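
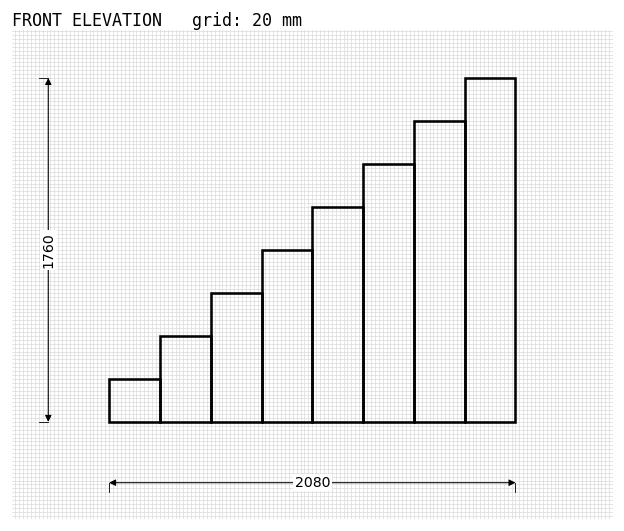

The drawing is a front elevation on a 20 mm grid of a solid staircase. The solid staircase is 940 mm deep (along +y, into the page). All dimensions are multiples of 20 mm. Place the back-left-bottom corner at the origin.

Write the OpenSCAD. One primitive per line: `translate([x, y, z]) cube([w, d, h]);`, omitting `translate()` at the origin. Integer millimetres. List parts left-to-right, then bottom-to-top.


cube([260, 940, 220]);
translate([260, 0, 0]) cube([260, 940, 440]);
translate([520, 0, 0]) cube([260, 940, 660]);
translate([780, 0, 0]) cube([260, 940, 880]);
translate([1040, 0, 0]) cube([260, 940, 1100]);
translate([1300, 0, 0]) cube([260, 940, 1320]);
translate([1560, 0, 0]) cube([260, 940, 1540]);
translate([1820, 0, 0]) cube([260, 940, 1760]);


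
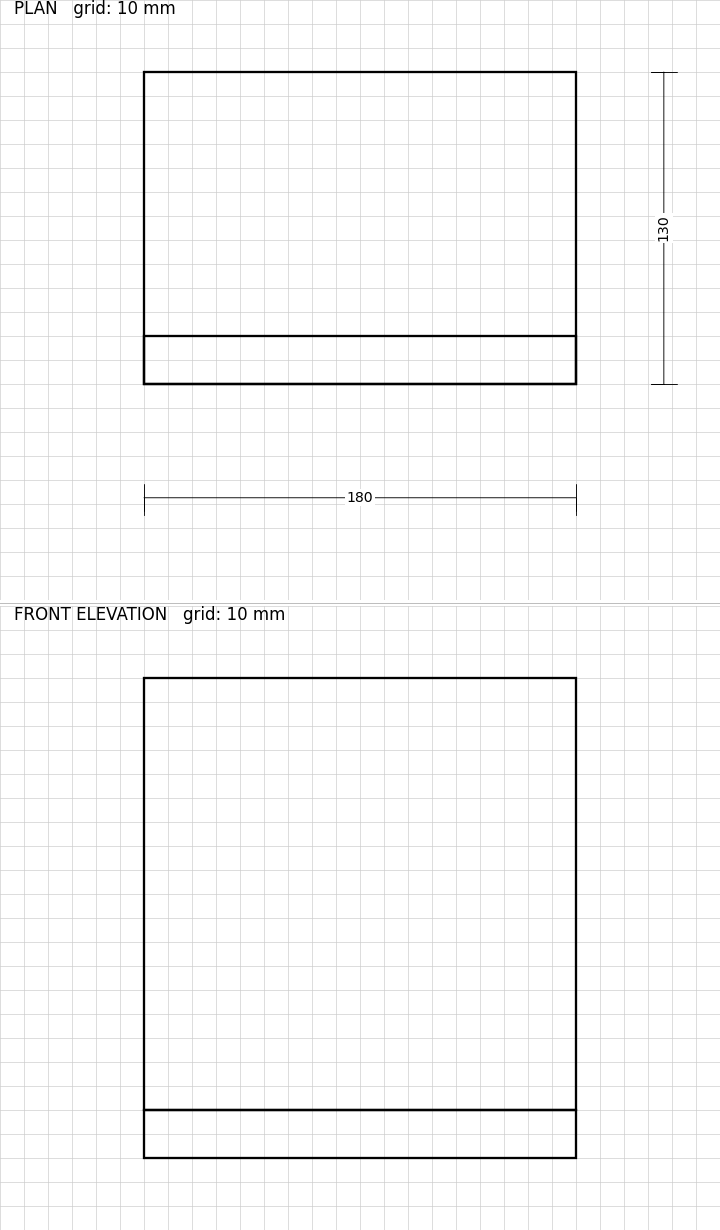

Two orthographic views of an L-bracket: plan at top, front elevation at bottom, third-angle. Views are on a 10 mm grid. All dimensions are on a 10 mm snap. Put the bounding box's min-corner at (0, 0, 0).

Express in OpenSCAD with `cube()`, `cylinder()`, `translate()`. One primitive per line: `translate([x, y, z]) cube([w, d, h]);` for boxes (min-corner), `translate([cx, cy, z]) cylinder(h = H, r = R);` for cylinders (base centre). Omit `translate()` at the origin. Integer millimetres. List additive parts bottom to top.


cube([180, 130, 20]);
translate([0, 0, 20]) cube([180, 20, 180]);


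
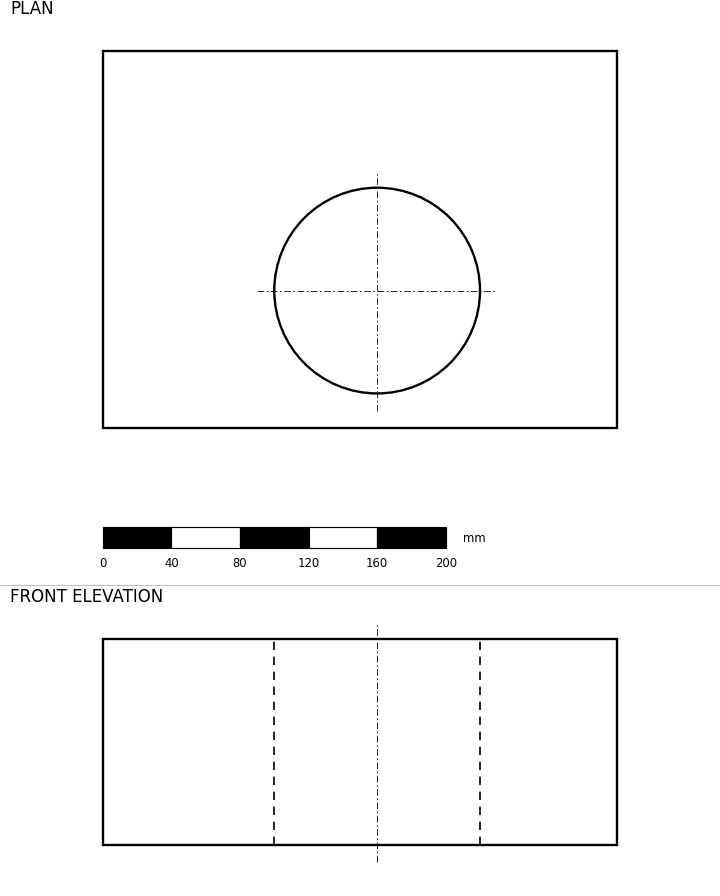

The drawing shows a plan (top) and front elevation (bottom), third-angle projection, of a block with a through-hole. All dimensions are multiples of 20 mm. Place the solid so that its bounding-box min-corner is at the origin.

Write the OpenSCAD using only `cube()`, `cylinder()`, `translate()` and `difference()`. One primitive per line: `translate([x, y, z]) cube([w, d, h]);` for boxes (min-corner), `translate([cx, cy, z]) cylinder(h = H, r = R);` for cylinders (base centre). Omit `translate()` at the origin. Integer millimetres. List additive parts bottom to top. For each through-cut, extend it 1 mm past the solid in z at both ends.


difference() {
  cube([300, 220, 120]);
  translate([160, 80, -1]) cylinder(h = 122, r = 60);
}


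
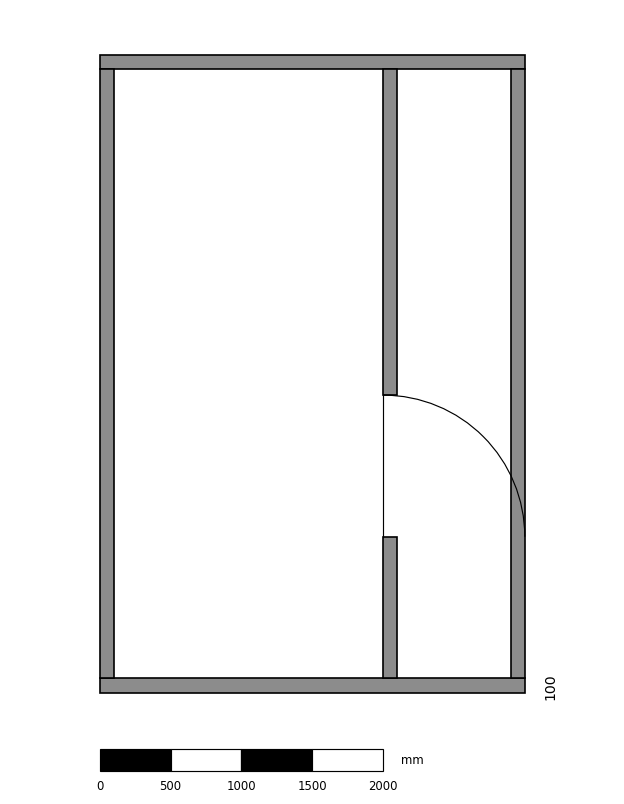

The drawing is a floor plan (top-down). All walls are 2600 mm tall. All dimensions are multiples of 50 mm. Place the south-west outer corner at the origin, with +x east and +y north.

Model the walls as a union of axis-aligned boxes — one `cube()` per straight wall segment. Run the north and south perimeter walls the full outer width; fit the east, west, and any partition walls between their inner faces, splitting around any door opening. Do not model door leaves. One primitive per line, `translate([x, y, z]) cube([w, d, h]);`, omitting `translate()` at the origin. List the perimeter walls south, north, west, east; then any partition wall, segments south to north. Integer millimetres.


cube([3000, 100, 2600]);
translate([0, 4400, 0]) cube([3000, 100, 2600]);
translate([0, 100, 0]) cube([100, 4300, 2600]);
translate([2900, 100, 0]) cube([100, 4300, 2600]);
translate([2000, 100, 0]) cube([100, 1000, 2600]);
translate([2000, 2100, 0]) cube([100, 2300, 2600]);


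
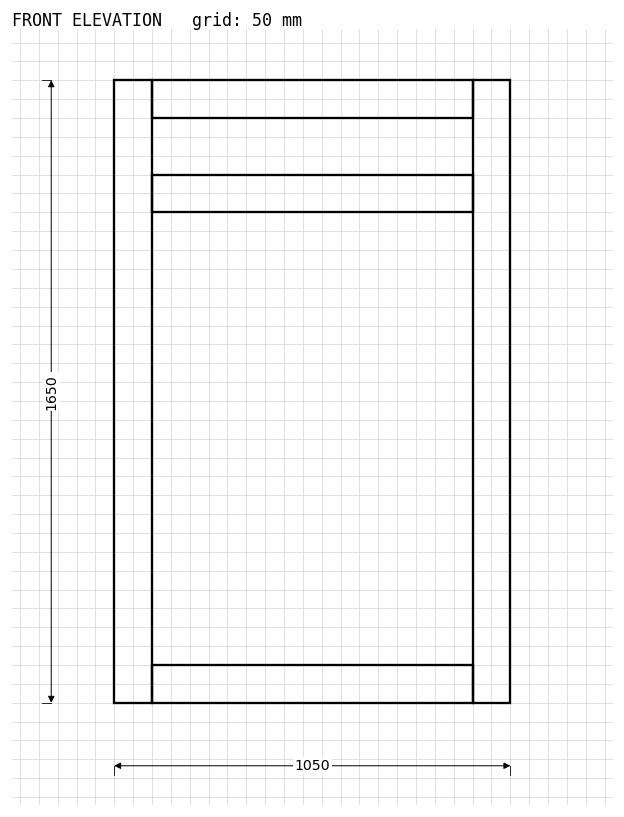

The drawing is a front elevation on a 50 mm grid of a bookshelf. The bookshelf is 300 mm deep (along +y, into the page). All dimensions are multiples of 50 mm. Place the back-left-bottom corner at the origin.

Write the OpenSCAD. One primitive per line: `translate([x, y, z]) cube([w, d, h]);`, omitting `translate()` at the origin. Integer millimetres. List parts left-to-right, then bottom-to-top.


cube([100, 300, 1650]);
translate([100, 0, 0]) cube([850, 300, 100]);
translate([100, 0, 1300]) cube([850, 300, 100]);
translate([100, 0, 1550]) cube([850, 300, 100]);
translate([950, 0, 0]) cube([100, 300, 1650]);


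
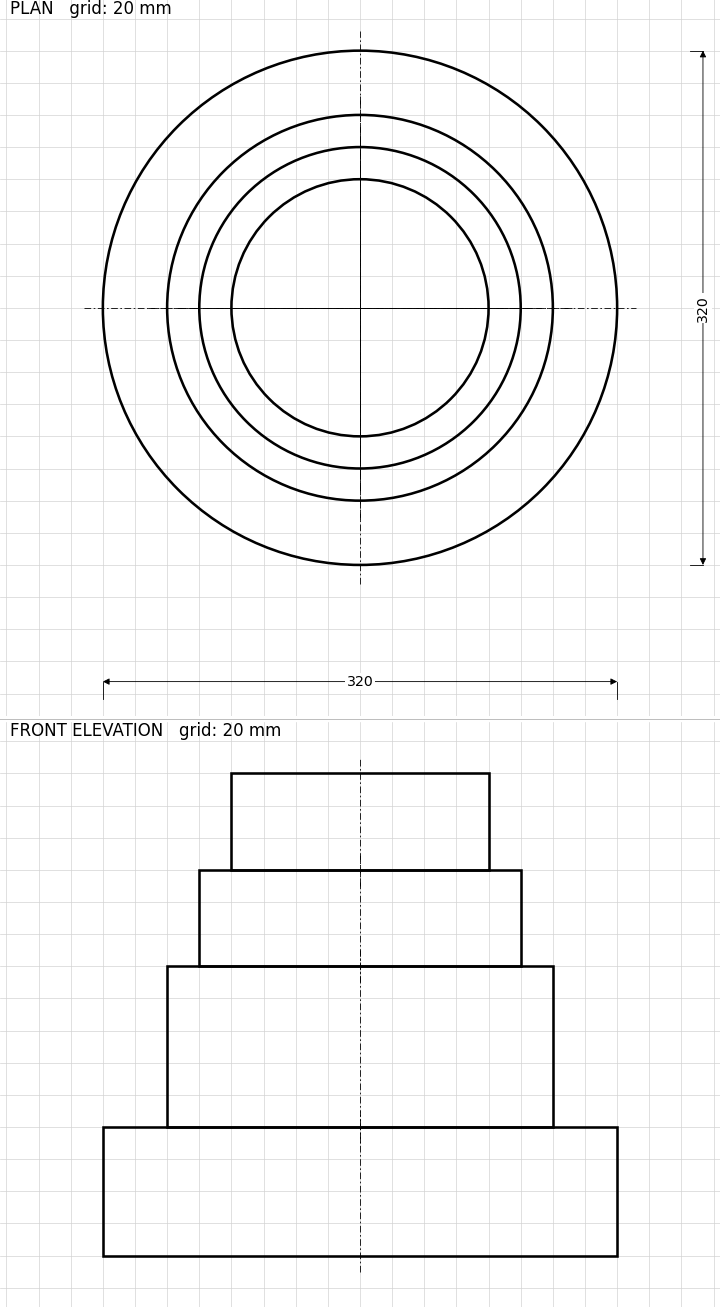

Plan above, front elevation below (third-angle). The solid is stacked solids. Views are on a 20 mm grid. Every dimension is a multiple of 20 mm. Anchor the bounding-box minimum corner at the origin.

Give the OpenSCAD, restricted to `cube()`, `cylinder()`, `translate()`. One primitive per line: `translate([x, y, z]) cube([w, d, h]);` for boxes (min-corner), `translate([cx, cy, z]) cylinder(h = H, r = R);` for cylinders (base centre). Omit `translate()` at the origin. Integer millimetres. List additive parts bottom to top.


translate([160, 160, 0]) cylinder(h = 80, r = 160);
translate([160, 160, 80]) cylinder(h = 100, r = 120);
translate([160, 160, 180]) cylinder(h = 60, r = 100);
translate([160, 160, 240]) cylinder(h = 60, r = 80);


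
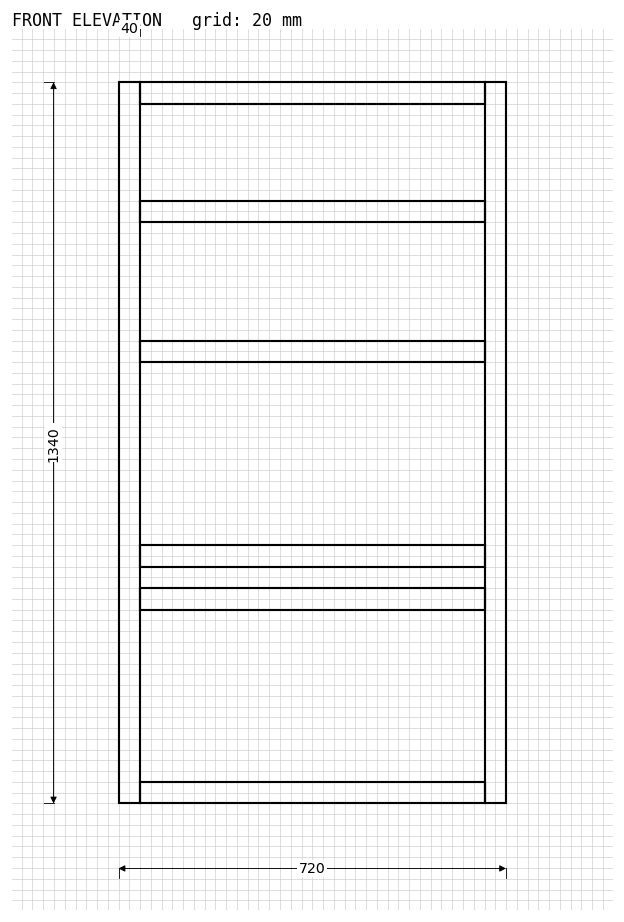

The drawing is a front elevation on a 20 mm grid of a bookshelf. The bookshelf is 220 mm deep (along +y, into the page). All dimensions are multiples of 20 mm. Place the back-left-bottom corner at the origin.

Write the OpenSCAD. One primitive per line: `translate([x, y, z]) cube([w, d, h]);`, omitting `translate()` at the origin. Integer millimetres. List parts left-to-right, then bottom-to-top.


cube([40, 220, 1340]);
translate([40, 0, 0]) cube([640, 220, 40]);
translate([40, 0, 360]) cube([640, 220, 40]);
translate([40, 0, 440]) cube([640, 220, 40]);
translate([40, 0, 820]) cube([640, 220, 40]);
translate([40, 0, 1080]) cube([640, 220, 40]);
translate([40, 0, 1300]) cube([640, 220, 40]);
translate([680, 0, 0]) cube([40, 220, 1340]);


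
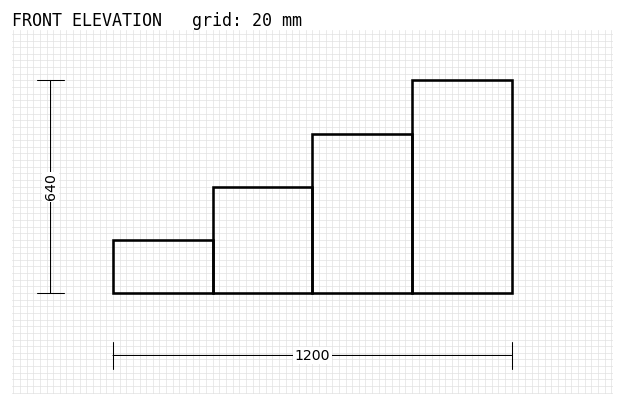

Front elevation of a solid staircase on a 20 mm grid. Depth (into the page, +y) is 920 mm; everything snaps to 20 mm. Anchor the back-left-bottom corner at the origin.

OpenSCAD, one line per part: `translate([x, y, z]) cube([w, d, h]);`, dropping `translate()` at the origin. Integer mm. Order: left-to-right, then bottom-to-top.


cube([300, 920, 160]);
translate([300, 0, 0]) cube([300, 920, 320]);
translate([600, 0, 0]) cube([300, 920, 480]);
translate([900, 0, 0]) cube([300, 920, 640]);


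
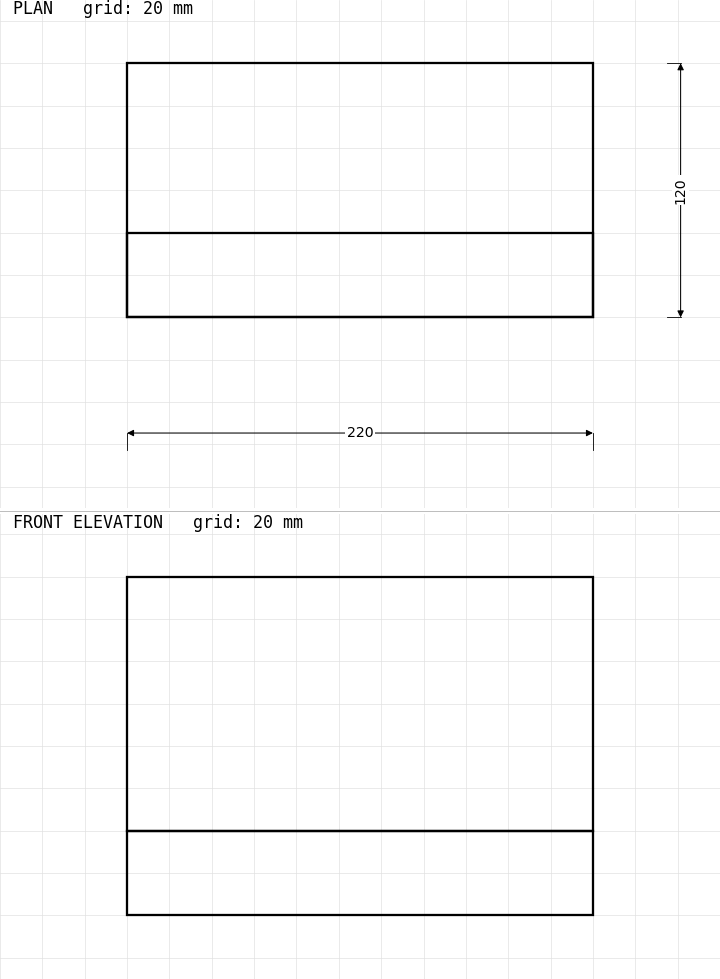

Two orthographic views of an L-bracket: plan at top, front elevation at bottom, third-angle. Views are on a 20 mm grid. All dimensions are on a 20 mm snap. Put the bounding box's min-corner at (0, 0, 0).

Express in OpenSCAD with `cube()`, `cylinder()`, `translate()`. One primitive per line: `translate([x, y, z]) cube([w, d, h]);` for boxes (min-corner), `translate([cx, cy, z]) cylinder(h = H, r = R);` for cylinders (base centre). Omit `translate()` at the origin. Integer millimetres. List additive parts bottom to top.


cube([220, 120, 40]);
translate([0, 0, 40]) cube([220, 40, 120]);


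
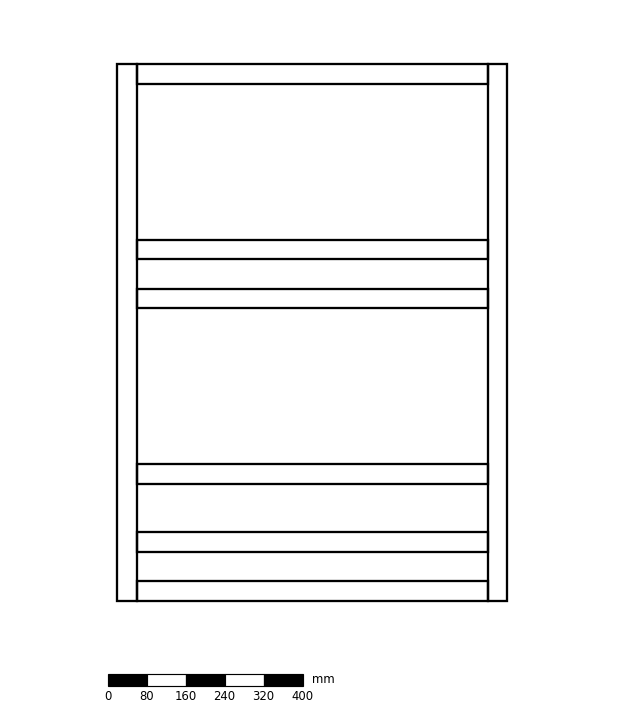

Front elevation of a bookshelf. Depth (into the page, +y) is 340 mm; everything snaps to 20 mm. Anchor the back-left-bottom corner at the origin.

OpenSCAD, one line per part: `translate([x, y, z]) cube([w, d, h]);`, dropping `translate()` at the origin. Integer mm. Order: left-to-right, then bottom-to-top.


cube([40, 340, 1100]);
translate([40, 0, 0]) cube([720, 340, 40]);
translate([40, 0, 100]) cube([720, 340, 40]);
translate([40, 0, 240]) cube([720, 340, 40]);
translate([40, 0, 600]) cube([720, 340, 40]);
translate([40, 0, 700]) cube([720, 340, 40]);
translate([40, 0, 1060]) cube([720, 340, 40]);
translate([760, 0, 0]) cube([40, 340, 1100]);


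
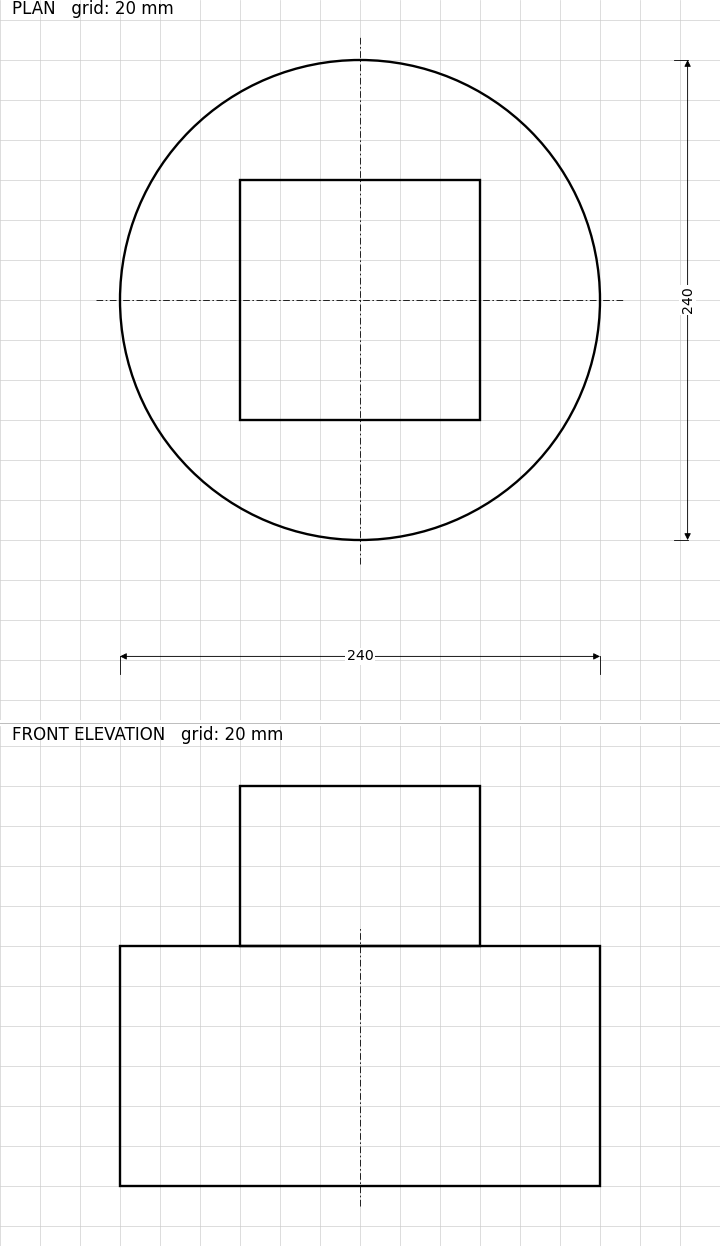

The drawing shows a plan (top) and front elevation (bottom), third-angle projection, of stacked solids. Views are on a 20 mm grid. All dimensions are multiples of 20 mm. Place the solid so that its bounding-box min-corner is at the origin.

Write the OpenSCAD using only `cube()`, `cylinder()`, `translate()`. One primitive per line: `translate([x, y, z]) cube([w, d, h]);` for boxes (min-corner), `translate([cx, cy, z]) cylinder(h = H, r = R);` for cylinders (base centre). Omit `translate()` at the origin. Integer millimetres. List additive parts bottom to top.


translate([120, 120, 0]) cylinder(h = 120, r = 120);
translate([60, 60, 120]) cube([120, 120, 80]);


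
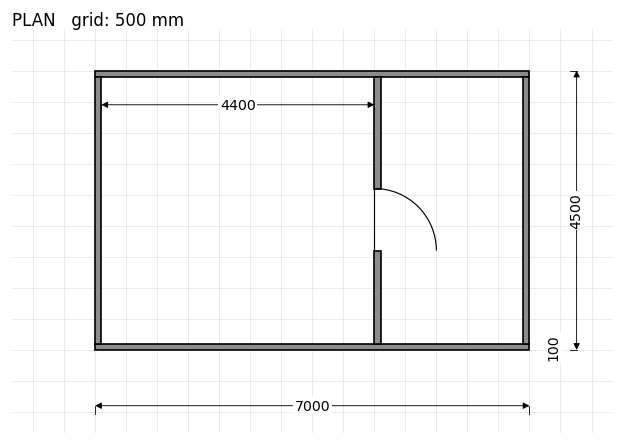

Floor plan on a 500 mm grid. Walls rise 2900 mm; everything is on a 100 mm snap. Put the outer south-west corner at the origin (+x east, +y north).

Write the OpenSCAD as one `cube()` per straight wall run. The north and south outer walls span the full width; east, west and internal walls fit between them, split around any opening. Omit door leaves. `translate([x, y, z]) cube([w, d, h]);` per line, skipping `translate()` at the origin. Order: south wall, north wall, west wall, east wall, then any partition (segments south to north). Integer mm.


cube([7000, 100, 2900]);
translate([0, 4400, 0]) cube([7000, 100, 2900]);
translate([0, 100, 0]) cube([100, 4300, 2900]);
translate([6900, 100, 0]) cube([100, 4300, 2900]);
translate([4500, 100, 0]) cube([100, 1500, 2900]);
translate([4500, 2600, 0]) cube([100, 1800, 2900]);


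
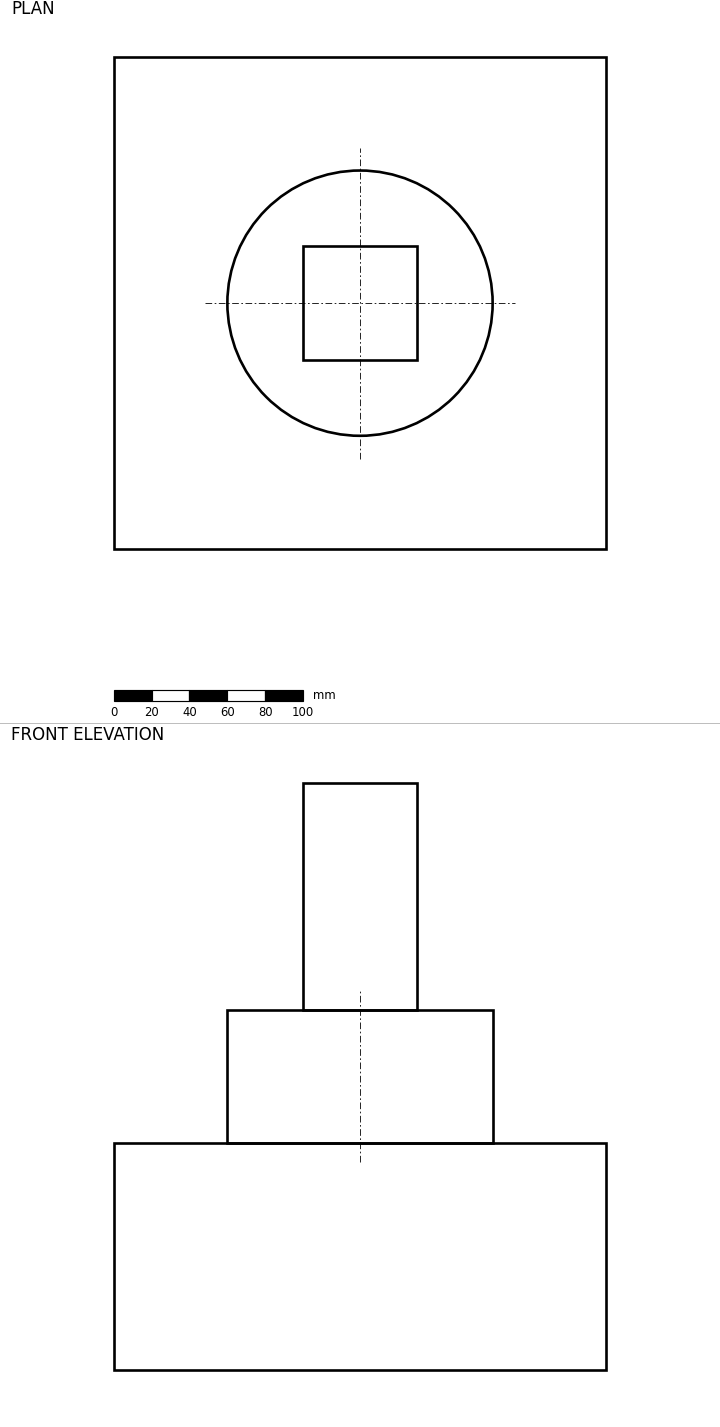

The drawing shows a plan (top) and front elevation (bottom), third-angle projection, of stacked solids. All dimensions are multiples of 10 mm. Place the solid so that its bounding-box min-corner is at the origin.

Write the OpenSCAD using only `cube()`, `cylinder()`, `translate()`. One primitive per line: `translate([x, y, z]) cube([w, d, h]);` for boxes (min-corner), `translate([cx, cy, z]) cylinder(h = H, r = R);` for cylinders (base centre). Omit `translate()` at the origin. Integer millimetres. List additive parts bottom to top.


cube([260, 260, 120]);
translate([130, 130, 120]) cylinder(h = 70, r = 70);
translate([100, 100, 190]) cube([60, 60, 120]);


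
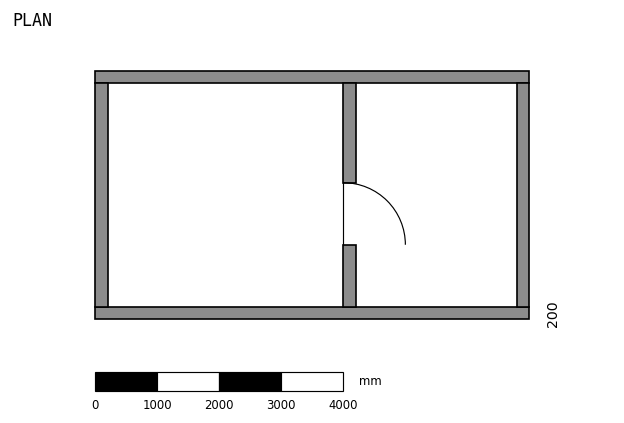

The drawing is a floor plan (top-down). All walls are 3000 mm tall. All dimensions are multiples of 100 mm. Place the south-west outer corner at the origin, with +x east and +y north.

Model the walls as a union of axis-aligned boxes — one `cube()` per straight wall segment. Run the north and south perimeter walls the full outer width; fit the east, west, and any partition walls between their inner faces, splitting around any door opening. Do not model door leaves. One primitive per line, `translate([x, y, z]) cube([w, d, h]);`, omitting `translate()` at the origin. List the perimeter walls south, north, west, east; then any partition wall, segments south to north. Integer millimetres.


cube([7000, 200, 3000]);
translate([0, 3800, 0]) cube([7000, 200, 3000]);
translate([0, 200, 0]) cube([200, 3600, 3000]);
translate([6800, 200, 0]) cube([200, 3600, 3000]);
translate([4000, 200, 0]) cube([200, 1000, 3000]);
translate([4000, 2200, 0]) cube([200, 1600, 3000]);


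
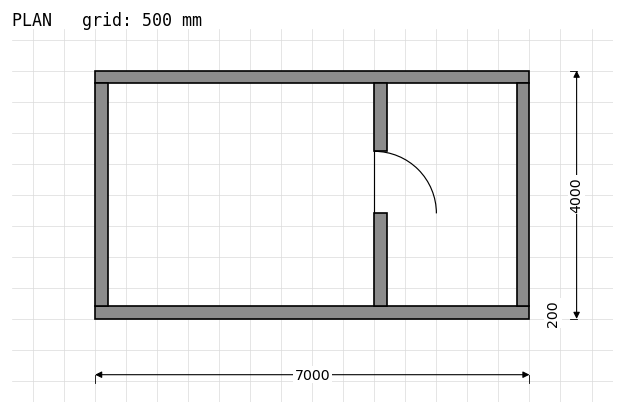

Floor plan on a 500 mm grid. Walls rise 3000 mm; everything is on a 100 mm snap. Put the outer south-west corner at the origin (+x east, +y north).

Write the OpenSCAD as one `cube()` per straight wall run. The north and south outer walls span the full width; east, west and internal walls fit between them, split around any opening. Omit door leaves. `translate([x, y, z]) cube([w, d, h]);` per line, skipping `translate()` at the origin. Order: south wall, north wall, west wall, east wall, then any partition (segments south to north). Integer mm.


cube([7000, 200, 3000]);
translate([0, 3800, 0]) cube([7000, 200, 3000]);
translate([0, 200, 0]) cube([200, 3600, 3000]);
translate([6800, 200, 0]) cube([200, 3600, 3000]);
translate([4500, 200, 0]) cube([200, 1500, 3000]);
translate([4500, 2700, 0]) cube([200, 1100, 3000]);


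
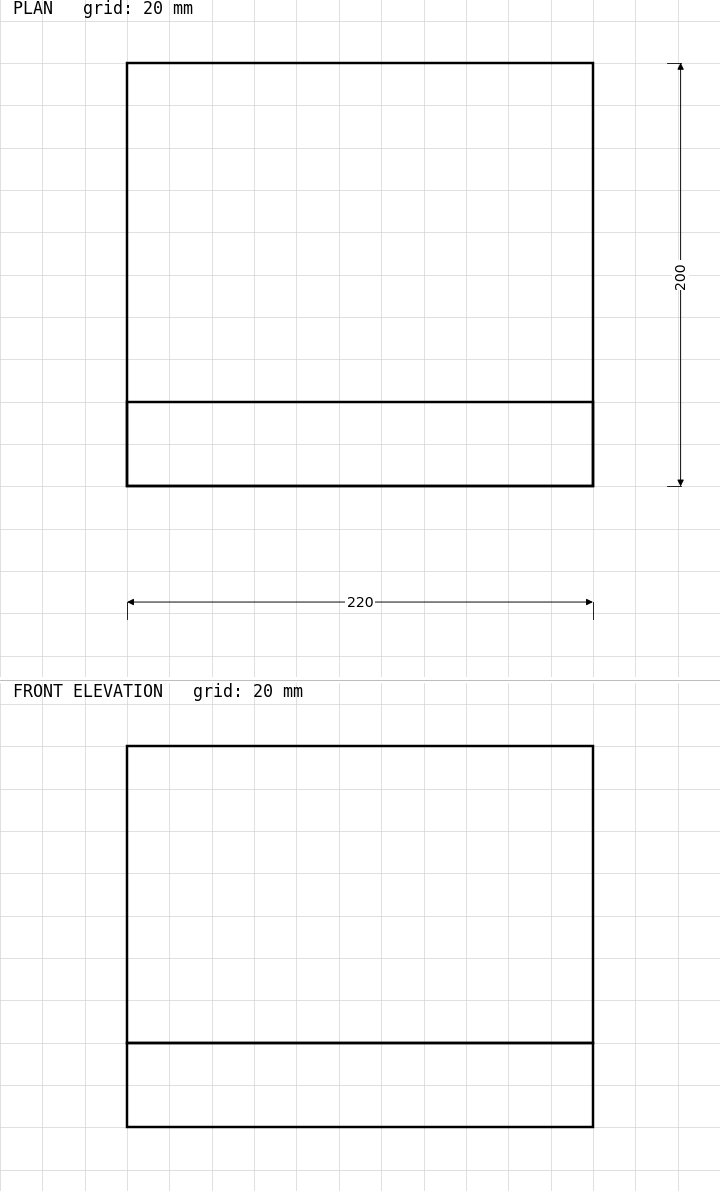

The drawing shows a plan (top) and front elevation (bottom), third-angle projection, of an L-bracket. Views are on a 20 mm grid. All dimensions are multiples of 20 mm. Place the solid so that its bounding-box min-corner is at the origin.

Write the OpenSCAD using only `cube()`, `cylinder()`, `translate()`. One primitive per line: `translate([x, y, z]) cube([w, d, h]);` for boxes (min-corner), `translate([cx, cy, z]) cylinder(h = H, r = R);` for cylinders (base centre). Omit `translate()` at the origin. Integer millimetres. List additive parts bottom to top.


cube([220, 200, 40]);
translate([0, 0, 40]) cube([220, 40, 140]);


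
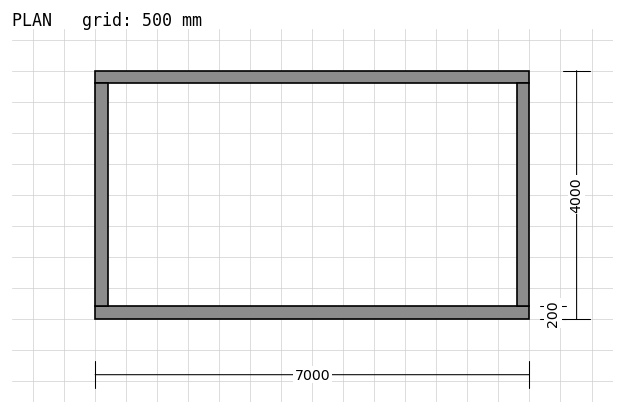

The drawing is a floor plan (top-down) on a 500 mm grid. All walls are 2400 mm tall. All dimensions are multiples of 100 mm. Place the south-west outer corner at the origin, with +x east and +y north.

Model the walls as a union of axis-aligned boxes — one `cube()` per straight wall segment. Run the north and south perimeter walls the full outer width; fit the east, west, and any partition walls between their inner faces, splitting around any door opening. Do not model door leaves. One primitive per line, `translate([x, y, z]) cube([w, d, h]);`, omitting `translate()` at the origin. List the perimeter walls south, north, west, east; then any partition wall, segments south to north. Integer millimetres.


cube([7000, 200, 2400]);
translate([0, 3800, 0]) cube([7000, 200, 2400]);
translate([0, 200, 0]) cube([200, 3600, 2400]);
translate([6800, 200, 0]) cube([200, 3600, 2400]);


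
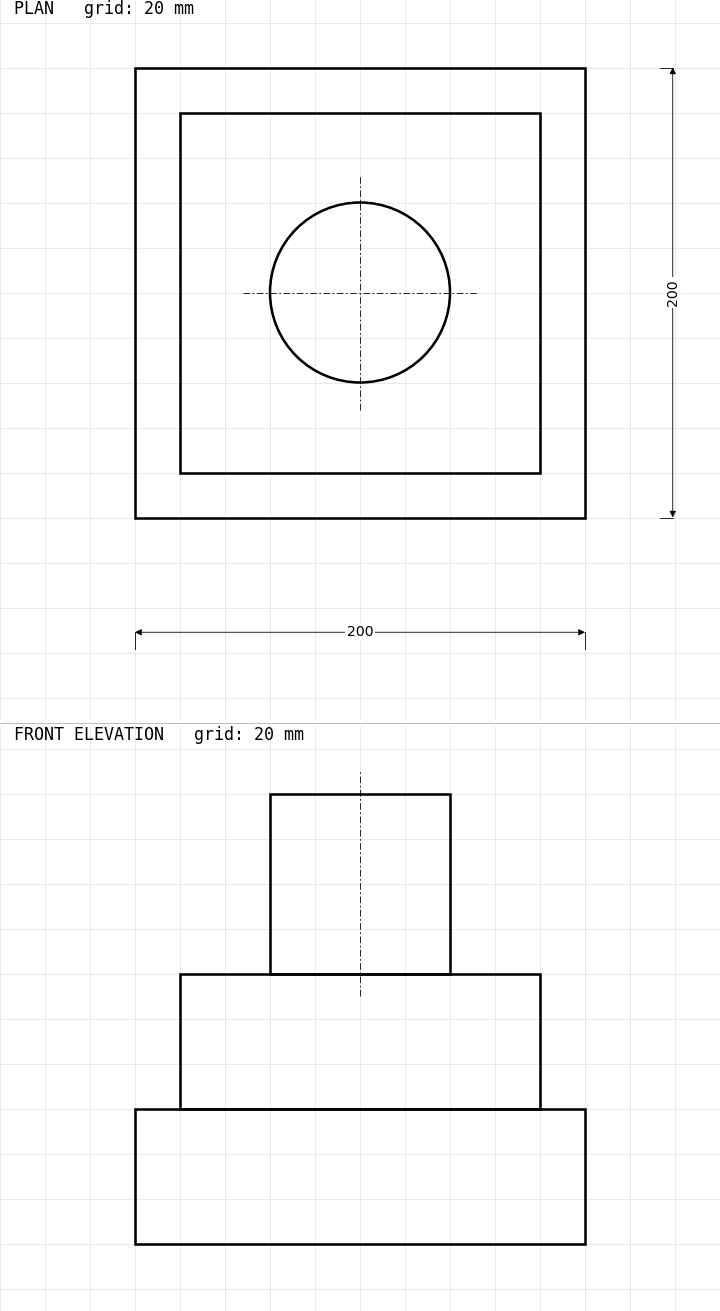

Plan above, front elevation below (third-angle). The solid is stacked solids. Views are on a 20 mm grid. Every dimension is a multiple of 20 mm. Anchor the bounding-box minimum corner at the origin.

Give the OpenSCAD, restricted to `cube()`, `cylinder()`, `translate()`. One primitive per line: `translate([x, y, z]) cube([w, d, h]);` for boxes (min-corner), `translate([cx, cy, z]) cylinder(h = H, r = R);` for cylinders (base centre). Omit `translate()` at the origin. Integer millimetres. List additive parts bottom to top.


cube([200, 200, 60]);
translate([20, 20, 60]) cube([160, 160, 60]);
translate([100, 100, 120]) cylinder(h = 80, r = 40);


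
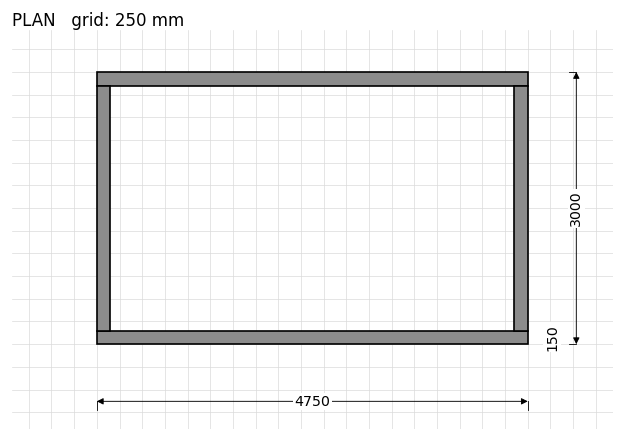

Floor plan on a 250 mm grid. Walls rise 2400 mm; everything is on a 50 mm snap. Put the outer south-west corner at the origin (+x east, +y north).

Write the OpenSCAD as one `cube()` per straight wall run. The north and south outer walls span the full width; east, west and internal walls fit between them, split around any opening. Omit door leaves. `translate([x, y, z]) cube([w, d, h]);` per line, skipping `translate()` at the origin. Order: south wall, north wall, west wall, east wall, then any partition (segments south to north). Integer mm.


cube([4750, 150, 2400]);
translate([0, 2850, 0]) cube([4750, 150, 2400]);
translate([0, 150, 0]) cube([150, 2700, 2400]);
translate([4600, 150, 0]) cube([150, 2700, 2400]);


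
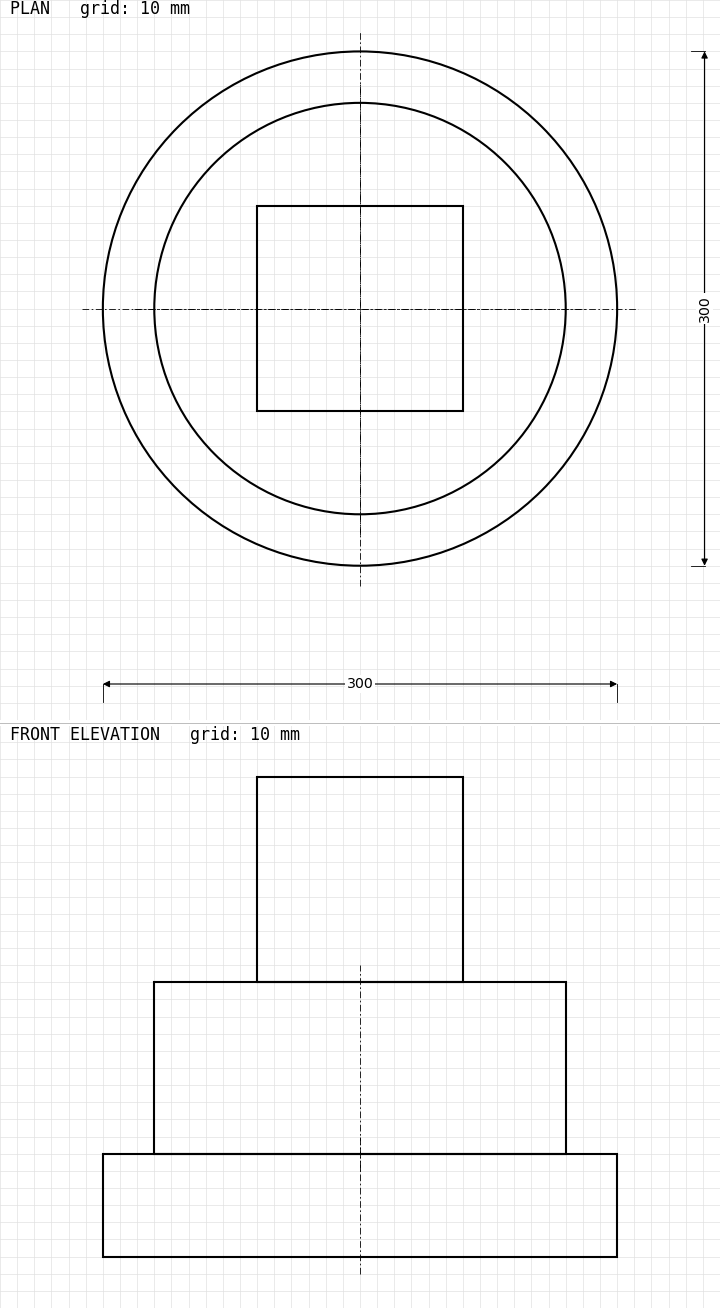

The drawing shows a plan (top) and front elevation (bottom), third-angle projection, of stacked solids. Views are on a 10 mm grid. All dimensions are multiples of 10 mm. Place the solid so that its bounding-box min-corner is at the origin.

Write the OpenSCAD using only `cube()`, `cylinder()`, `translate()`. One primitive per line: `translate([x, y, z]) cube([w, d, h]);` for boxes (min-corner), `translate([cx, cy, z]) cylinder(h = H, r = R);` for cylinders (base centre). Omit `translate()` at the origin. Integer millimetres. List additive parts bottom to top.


translate([150, 150, 0]) cylinder(h = 60, r = 150);
translate([150, 150, 60]) cylinder(h = 100, r = 120);
translate([90, 90, 160]) cube([120, 120, 120]);


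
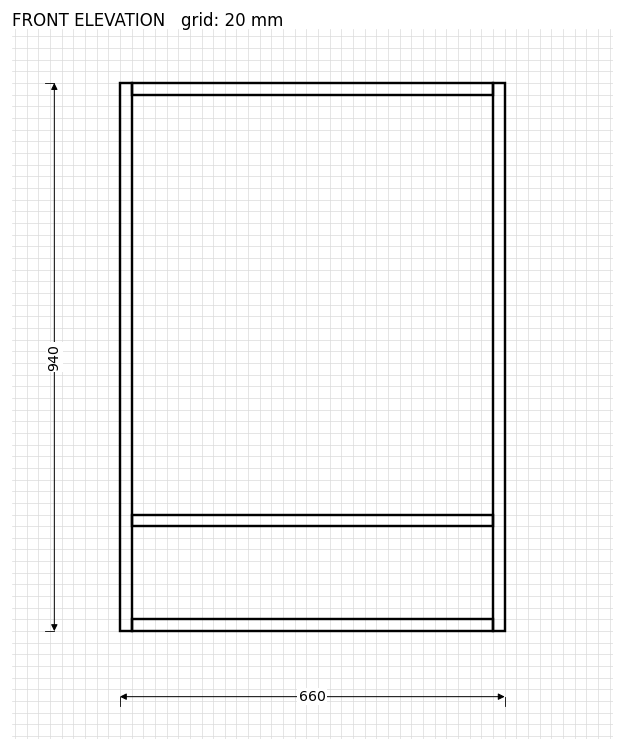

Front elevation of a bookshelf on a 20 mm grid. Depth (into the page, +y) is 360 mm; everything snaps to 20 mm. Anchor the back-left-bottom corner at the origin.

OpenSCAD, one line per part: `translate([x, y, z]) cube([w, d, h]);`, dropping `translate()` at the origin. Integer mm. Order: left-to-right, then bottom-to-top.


cube([20, 360, 940]);
translate([20, 0, 0]) cube([620, 360, 20]);
translate([20, 0, 180]) cube([620, 360, 20]);
translate([20, 0, 920]) cube([620, 360, 20]);
translate([640, 0, 0]) cube([20, 360, 940]);


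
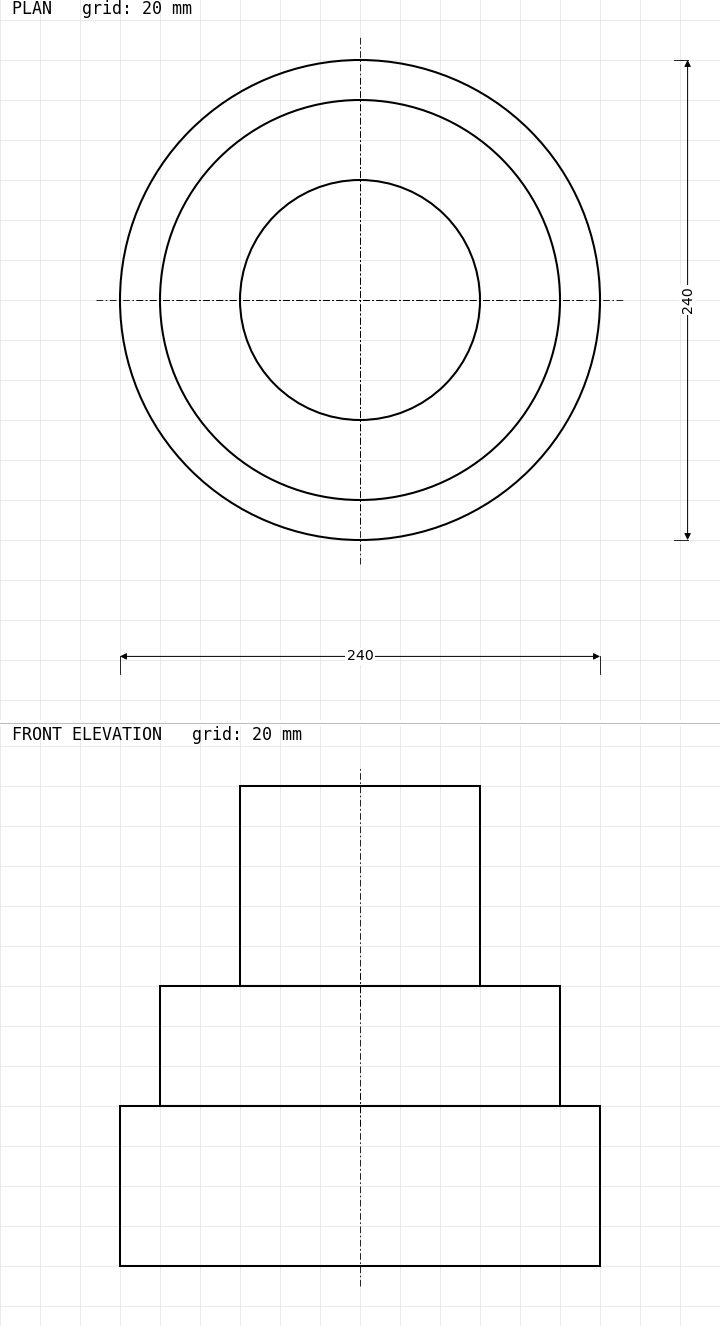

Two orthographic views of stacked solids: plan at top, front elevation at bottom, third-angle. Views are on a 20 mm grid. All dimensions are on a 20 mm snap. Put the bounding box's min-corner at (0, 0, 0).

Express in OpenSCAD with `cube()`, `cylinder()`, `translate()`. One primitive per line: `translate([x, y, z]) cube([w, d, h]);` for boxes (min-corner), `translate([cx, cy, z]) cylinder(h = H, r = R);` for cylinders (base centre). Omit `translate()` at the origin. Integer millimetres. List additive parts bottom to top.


translate([120, 120, 0]) cylinder(h = 80, r = 120);
translate([120, 120, 80]) cylinder(h = 60, r = 100);
translate([120, 120, 140]) cylinder(h = 100, r = 60);


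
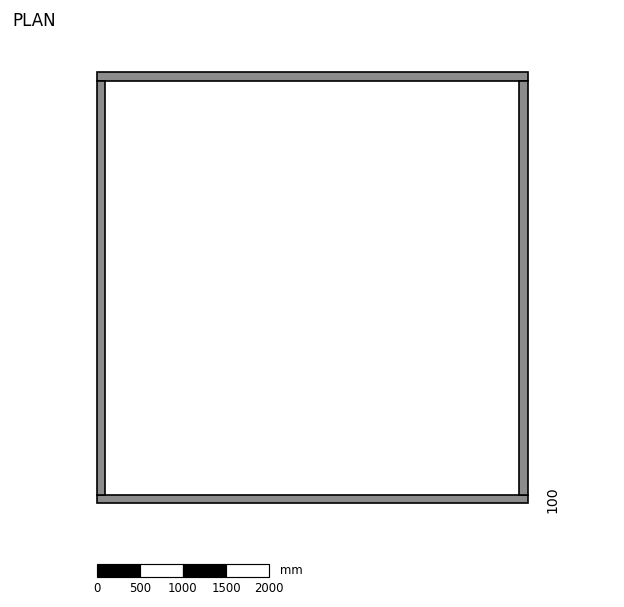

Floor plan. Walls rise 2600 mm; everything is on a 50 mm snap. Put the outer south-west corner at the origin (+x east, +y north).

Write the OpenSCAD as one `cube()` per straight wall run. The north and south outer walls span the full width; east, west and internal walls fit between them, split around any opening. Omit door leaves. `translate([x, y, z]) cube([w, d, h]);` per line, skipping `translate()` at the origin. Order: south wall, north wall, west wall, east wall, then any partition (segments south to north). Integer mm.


cube([5000, 100, 2600]);
translate([0, 4900, 0]) cube([5000, 100, 2600]);
translate([0, 100, 0]) cube([100, 4800, 2600]);
translate([4900, 100, 0]) cube([100, 4800, 2600]);


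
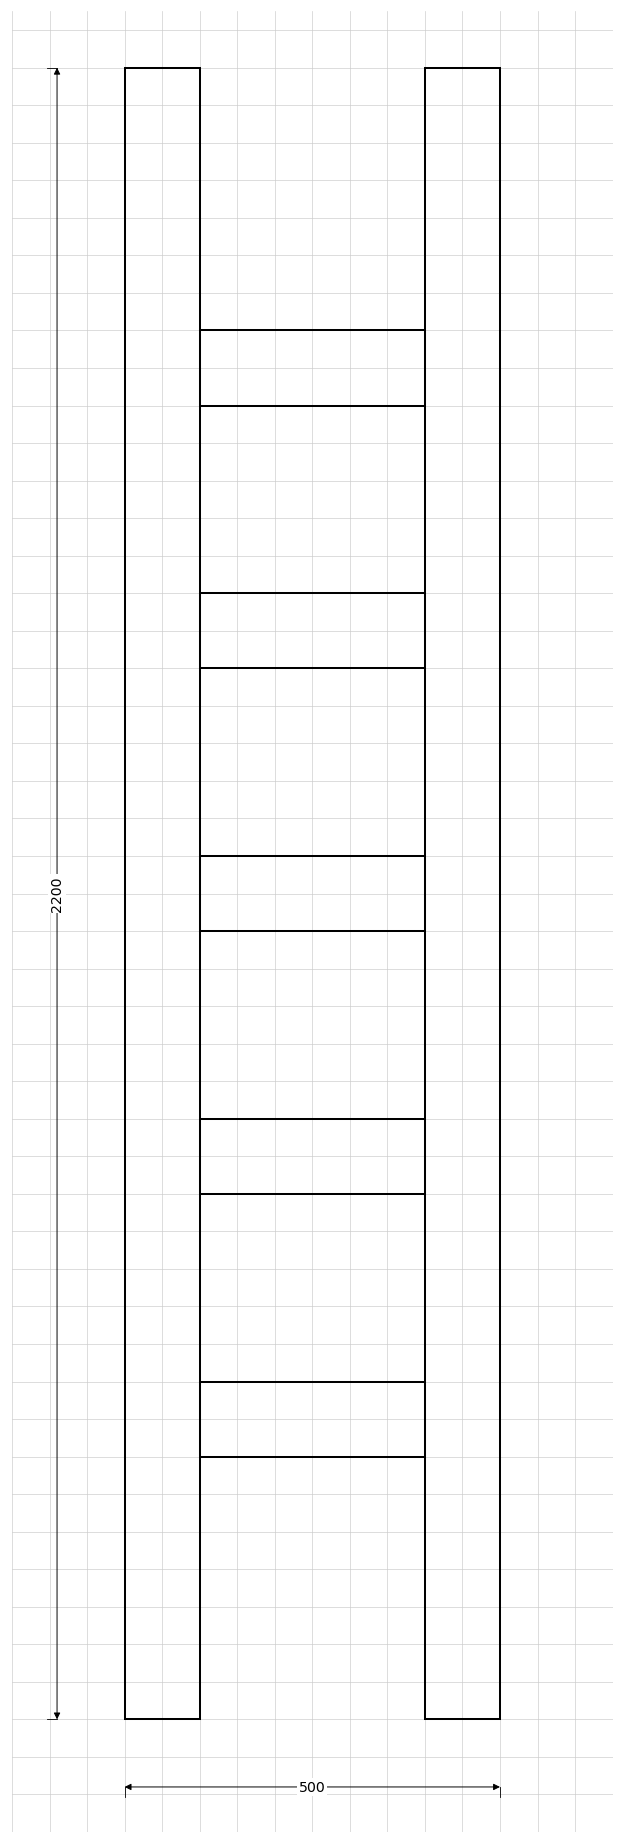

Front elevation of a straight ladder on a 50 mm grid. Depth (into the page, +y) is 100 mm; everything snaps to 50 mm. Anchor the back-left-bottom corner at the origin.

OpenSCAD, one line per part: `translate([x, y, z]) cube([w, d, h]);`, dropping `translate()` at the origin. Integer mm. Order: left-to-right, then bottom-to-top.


cube([100, 100, 2200]);
translate([100, 0, 350]) cube([300, 100, 100]);
translate([100, 0, 700]) cube([300, 100, 100]);
translate([100, 0, 1050]) cube([300, 100, 100]);
translate([100, 0, 1400]) cube([300, 100, 100]);
translate([100, 0, 1750]) cube([300, 100, 100]);
translate([400, 0, 0]) cube([100, 100, 2200]);


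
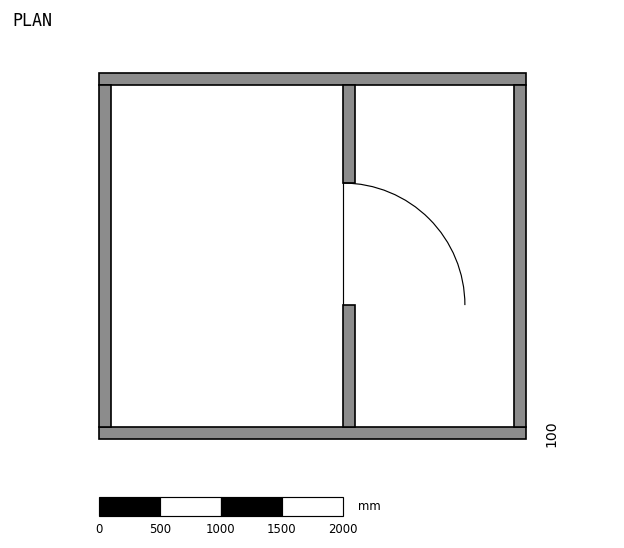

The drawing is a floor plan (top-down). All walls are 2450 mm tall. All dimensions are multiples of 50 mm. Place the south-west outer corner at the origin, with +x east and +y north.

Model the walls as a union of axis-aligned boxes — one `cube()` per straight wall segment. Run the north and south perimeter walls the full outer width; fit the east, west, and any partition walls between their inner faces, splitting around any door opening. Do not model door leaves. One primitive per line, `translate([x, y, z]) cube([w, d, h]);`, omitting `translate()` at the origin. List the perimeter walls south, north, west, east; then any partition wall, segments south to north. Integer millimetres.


cube([3500, 100, 2450]);
translate([0, 2900, 0]) cube([3500, 100, 2450]);
translate([0, 100, 0]) cube([100, 2800, 2450]);
translate([3400, 100, 0]) cube([100, 2800, 2450]);
translate([2000, 100, 0]) cube([100, 1000, 2450]);
translate([2000, 2100, 0]) cube([100, 800, 2450]);


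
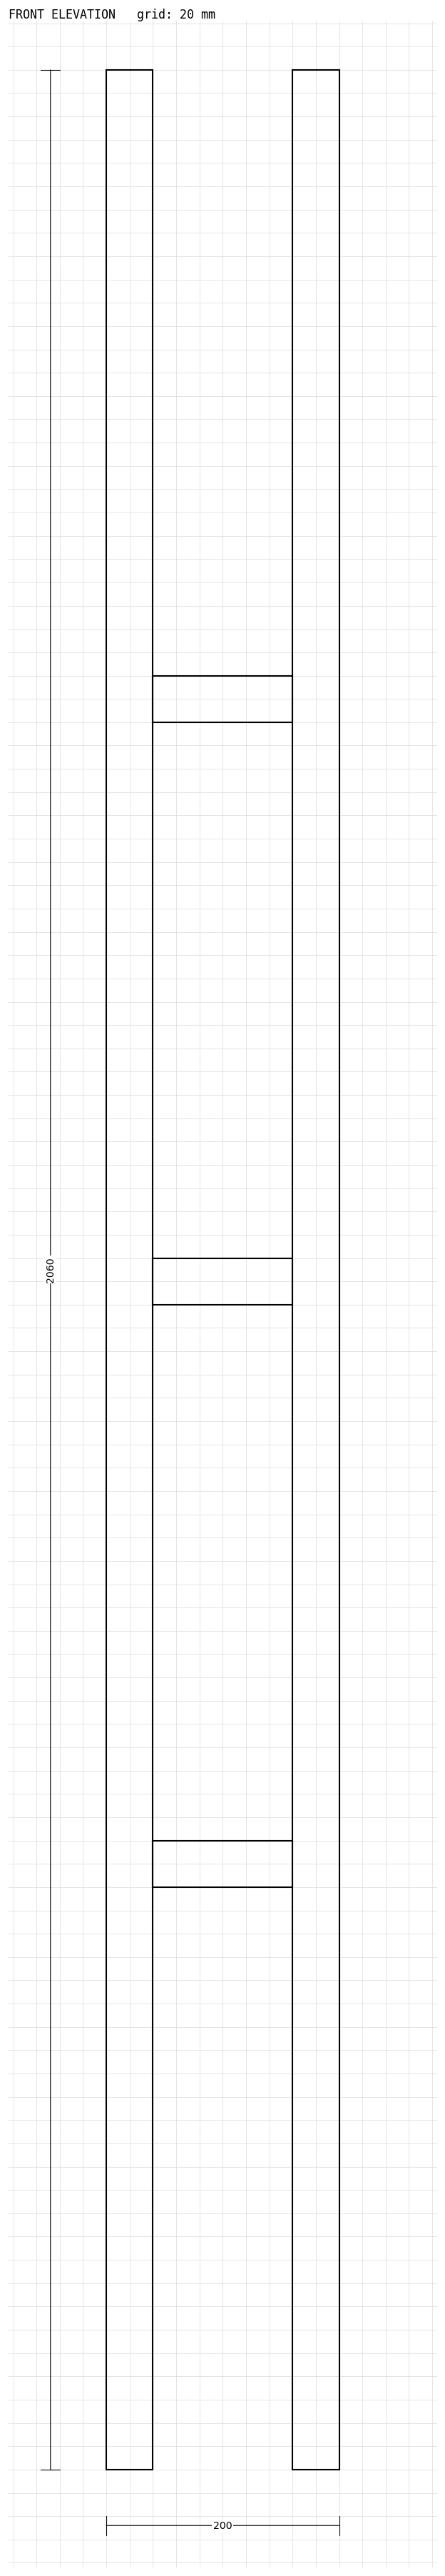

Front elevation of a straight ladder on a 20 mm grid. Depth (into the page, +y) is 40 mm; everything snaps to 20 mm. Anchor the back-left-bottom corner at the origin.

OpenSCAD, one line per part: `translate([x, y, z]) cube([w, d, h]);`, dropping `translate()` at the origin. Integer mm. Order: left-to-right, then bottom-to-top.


cube([40, 40, 2060]);
translate([40, 0, 500]) cube([120, 40, 40]);
translate([40, 0, 1000]) cube([120, 40, 40]);
translate([40, 0, 1500]) cube([120, 40, 40]);
translate([160, 0, 0]) cube([40, 40, 2060]);


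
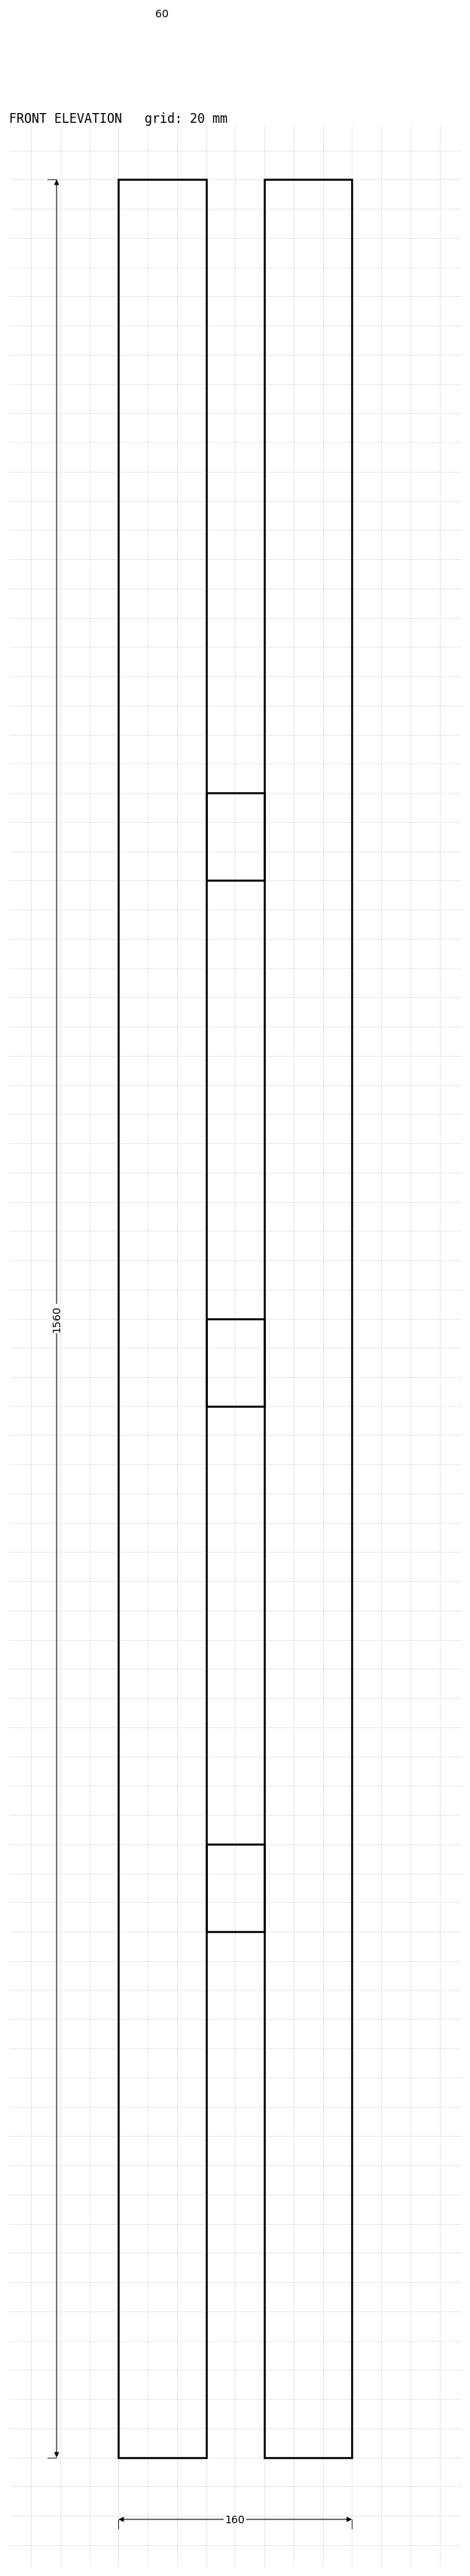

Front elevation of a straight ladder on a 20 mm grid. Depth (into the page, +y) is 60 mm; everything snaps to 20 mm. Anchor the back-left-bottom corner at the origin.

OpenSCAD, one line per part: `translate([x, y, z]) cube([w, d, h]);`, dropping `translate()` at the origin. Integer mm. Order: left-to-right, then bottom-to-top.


cube([60, 60, 1560]);
translate([60, 0, 360]) cube([40, 60, 60]);
translate([60, 0, 720]) cube([40, 60, 60]);
translate([60, 0, 1080]) cube([40, 60, 60]);
translate([100, 0, 0]) cube([60, 60, 1560]);


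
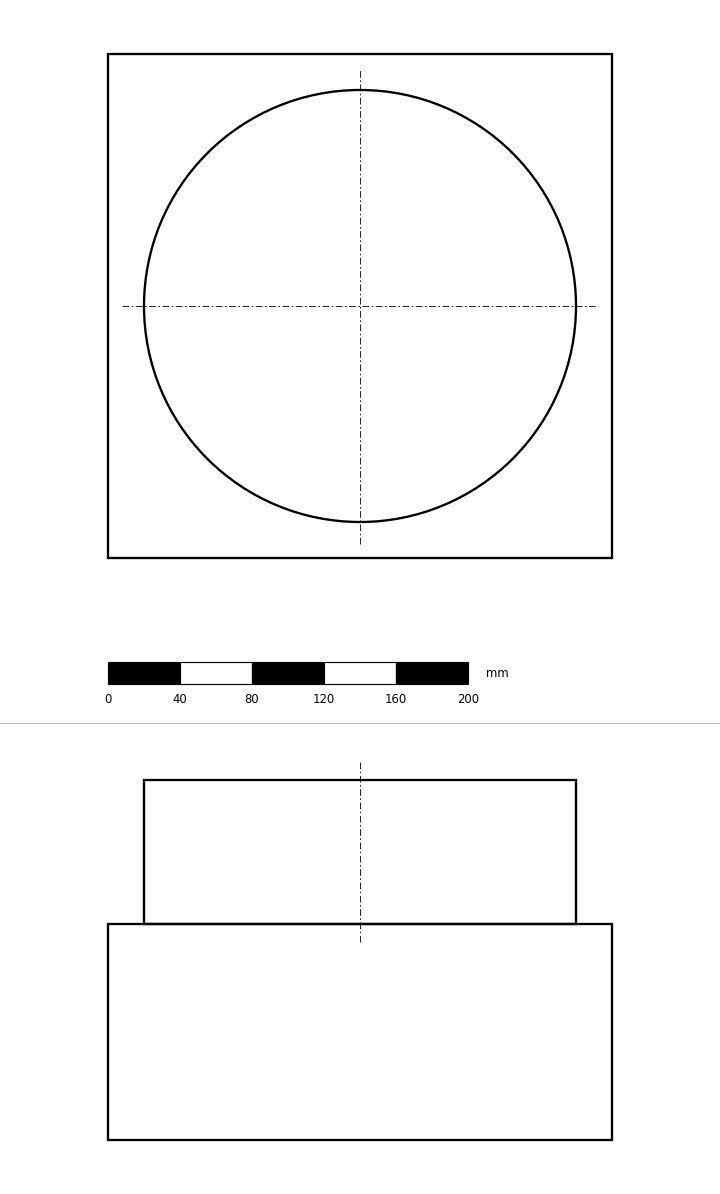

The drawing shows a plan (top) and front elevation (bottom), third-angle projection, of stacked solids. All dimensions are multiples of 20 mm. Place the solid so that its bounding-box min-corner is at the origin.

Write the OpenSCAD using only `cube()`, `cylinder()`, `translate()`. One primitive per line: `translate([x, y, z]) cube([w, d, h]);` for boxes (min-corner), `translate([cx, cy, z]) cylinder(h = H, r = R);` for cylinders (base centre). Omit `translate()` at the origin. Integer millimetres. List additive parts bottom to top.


cube([280, 280, 120]);
translate([140, 140, 120]) cylinder(h = 80, r = 120);


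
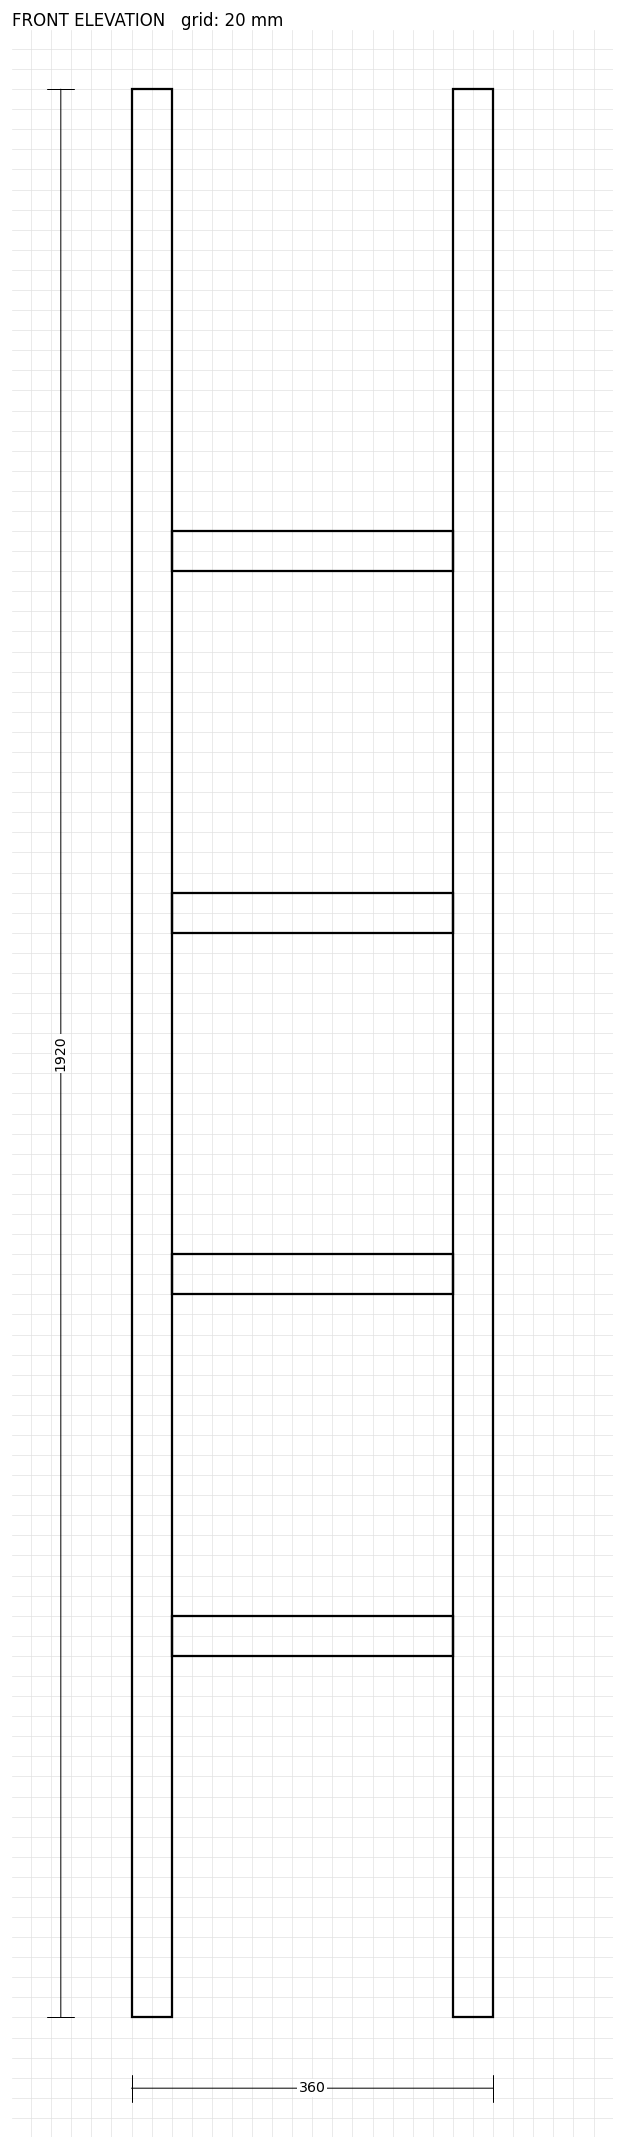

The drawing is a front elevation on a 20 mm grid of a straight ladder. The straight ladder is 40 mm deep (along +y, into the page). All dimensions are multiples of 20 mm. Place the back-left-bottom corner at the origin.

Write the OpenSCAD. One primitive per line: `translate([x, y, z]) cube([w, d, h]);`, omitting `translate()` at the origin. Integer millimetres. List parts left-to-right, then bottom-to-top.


cube([40, 40, 1920]);
translate([40, 0, 360]) cube([280, 40, 40]);
translate([40, 0, 720]) cube([280, 40, 40]);
translate([40, 0, 1080]) cube([280, 40, 40]);
translate([40, 0, 1440]) cube([280, 40, 40]);
translate([320, 0, 0]) cube([40, 40, 1920]);


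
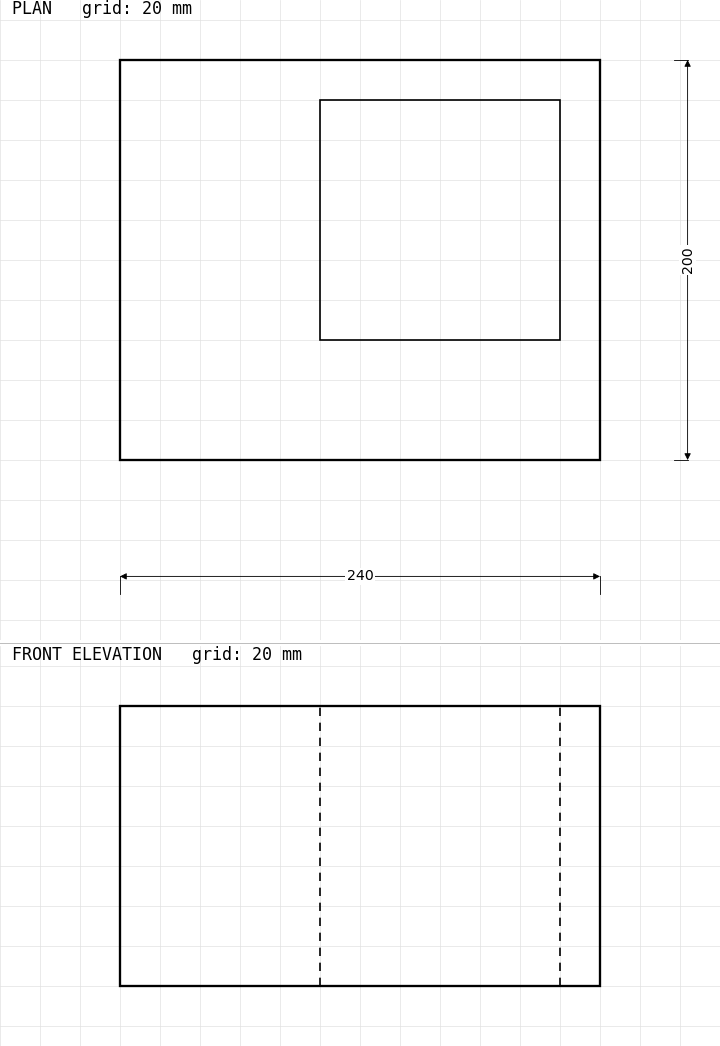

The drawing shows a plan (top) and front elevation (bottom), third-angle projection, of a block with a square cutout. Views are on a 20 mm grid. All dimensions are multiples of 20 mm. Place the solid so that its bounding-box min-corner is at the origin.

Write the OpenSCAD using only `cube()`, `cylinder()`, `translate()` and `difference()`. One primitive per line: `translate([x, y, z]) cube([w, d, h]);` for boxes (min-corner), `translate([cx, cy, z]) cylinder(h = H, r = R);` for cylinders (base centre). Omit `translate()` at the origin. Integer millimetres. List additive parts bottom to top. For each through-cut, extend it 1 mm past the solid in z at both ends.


difference() {
  cube([240, 200, 140]);
  translate([100, 60, -1]) cube([120, 120, 142]);
}


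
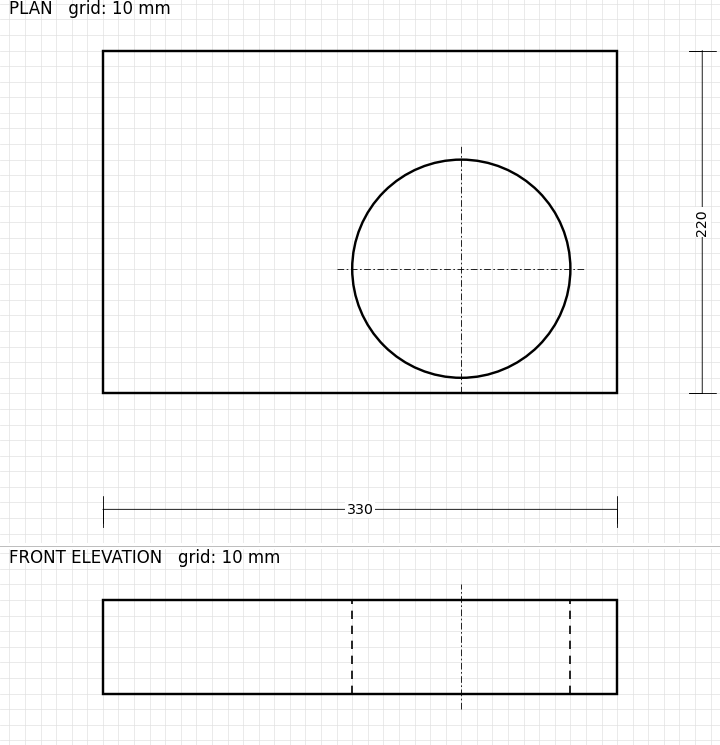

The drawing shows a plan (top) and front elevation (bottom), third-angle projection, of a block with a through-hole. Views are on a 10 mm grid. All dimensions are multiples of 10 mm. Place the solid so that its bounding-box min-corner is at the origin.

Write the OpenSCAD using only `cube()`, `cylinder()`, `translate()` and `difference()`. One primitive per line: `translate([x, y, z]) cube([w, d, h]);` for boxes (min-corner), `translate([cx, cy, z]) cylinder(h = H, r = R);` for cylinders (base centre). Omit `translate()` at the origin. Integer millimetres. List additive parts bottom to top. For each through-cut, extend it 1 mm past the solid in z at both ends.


difference() {
  cube([330, 220, 60]);
  translate([230, 80, -1]) cylinder(h = 62, r = 70);
}


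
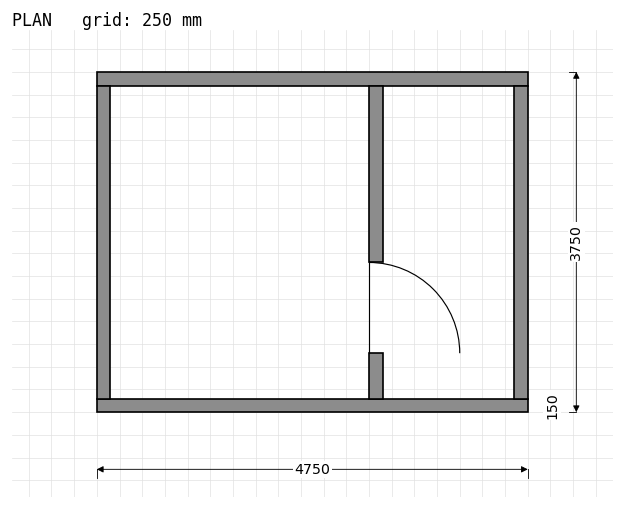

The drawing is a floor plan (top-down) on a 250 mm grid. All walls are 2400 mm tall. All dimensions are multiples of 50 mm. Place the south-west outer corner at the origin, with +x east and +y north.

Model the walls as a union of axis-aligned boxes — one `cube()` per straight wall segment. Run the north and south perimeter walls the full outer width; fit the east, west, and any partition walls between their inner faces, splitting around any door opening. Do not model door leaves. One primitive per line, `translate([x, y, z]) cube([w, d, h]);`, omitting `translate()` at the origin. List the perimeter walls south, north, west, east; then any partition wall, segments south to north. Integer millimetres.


cube([4750, 150, 2400]);
translate([0, 3600, 0]) cube([4750, 150, 2400]);
translate([0, 150, 0]) cube([150, 3450, 2400]);
translate([4600, 150, 0]) cube([150, 3450, 2400]);
translate([3000, 150, 0]) cube([150, 500, 2400]);
translate([3000, 1650, 0]) cube([150, 1950, 2400]);


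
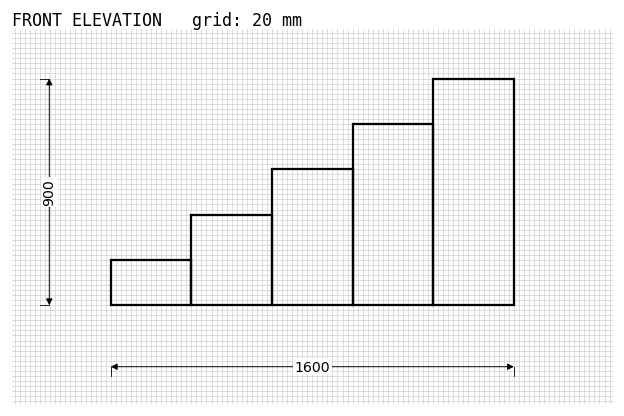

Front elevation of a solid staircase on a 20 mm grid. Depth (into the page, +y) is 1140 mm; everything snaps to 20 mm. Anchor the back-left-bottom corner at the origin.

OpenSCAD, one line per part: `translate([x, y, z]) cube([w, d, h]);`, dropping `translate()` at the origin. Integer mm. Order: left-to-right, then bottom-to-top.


cube([320, 1140, 180]);
translate([320, 0, 0]) cube([320, 1140, 360]);
translate([640, 0, 0]) cube([320, 1140, 540]);
translate([960, 0, 0]) cube([320, 1140, 720]);
translate([1280, 0, 0]) cube([320, 1140, 900]);


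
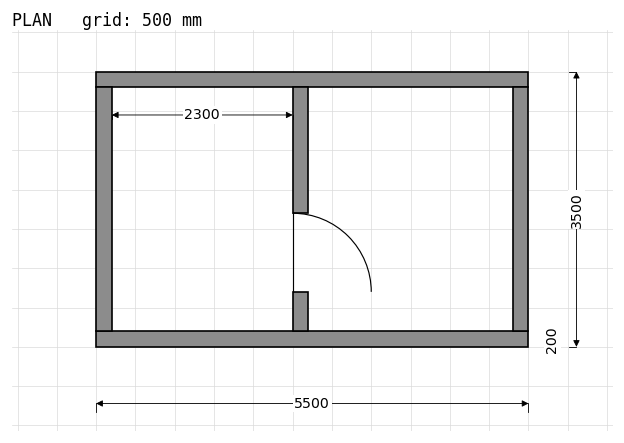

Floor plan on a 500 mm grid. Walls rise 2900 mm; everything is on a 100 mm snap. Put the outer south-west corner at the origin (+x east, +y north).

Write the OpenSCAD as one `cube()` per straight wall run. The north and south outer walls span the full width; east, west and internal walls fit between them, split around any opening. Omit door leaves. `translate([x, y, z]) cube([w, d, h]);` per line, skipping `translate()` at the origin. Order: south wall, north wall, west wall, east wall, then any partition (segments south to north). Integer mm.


cube([5500, 200, 2900]);
translate([0, 3300, 0]) cube([5500, 200, 2900]);
translate([0, 200, 0]) cube([200, 3100, 2900]);
translate([5300, 200, 0]) cube([200, 3100, 2900]);
translate([2500, 200, 0]) cube([200, 500, 2900]);
translate([2500, 1700, 0]) cube([200, 1600, 2900]);


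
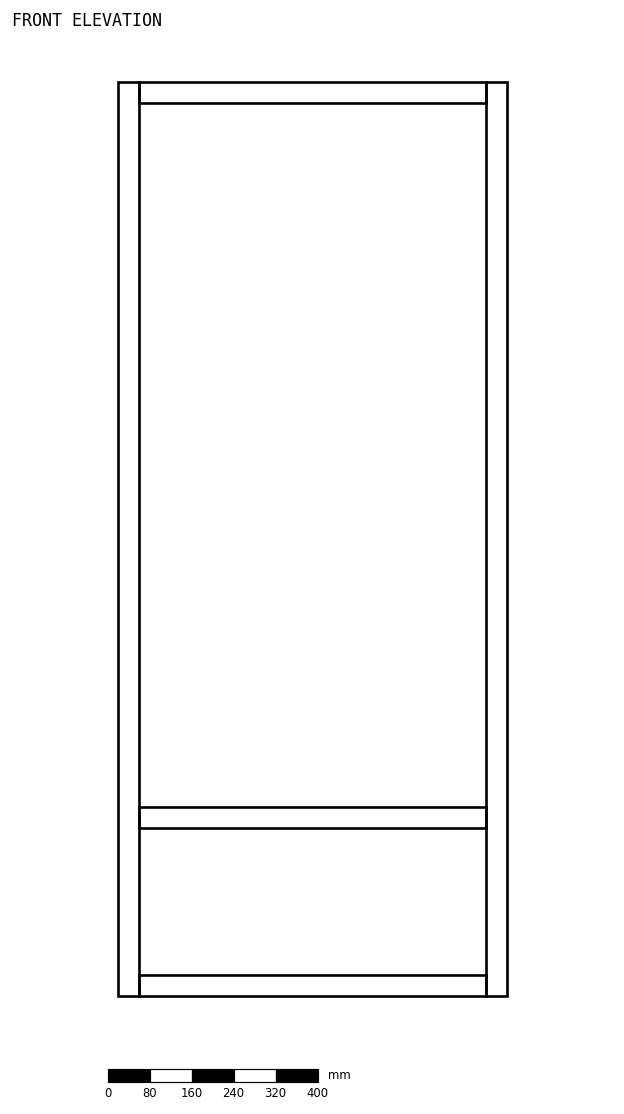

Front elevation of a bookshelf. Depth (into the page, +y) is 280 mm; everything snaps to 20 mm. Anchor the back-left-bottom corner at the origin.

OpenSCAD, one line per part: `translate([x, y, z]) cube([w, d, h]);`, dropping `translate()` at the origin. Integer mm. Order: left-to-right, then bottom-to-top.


cube([40, 280, 1740]);
translate([40, 0, 0]) cube([660, 280, 40]);
translate([40, 0, 320]) cube([660, 280, 40]);
translate([40, 0, 1700]) cube([660, 280, 40]);
translate([700, 0, 0]) cube([40, 280, 1740]);
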